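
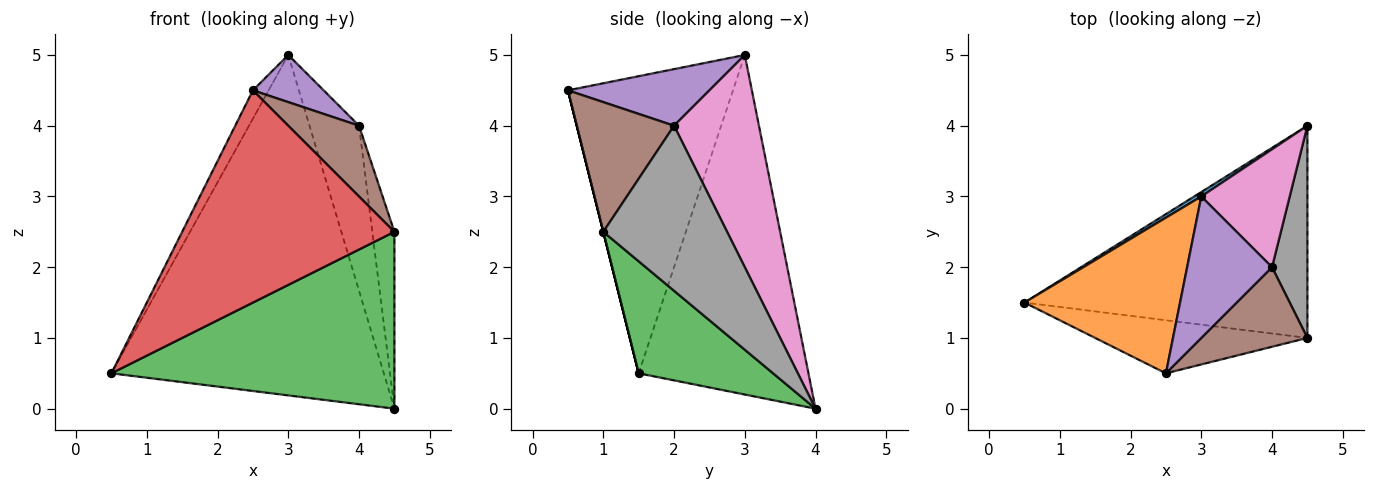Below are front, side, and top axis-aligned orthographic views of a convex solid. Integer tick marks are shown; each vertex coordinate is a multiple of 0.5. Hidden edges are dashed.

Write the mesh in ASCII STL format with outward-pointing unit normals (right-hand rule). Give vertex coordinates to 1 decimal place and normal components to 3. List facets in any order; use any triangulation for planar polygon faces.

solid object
 facet normal -0.529 0.849 0.011
  outer loop
   vertex 3.0 3.0 5.0
   vertex 4.5 4.0 0.0
   vertex 0.5 1.5 0.5
  endloop
 endfacet
 facet normal -0.883 0.084 0.462
  outer loop
   vertex 3.0 3.0 5.0
   vertex 0.5 1.5 0.5
   vertex 2.5 0.5 4.5
  endloop
 endfacet
 facet normal 0.291 -0.612 -0.735
  outer loop
   vertex 4.5 1.0 2.5
   vertex 0.5 1.5 0.5
   vertex 4.5 4.0 0.0
  endloop
 endfacet
 facet normal 0.000 -0.970 -0.243
  outer loop
   vertex 4.5 1.0 2.5
   vertex 2.5 0.5 4.5
   vertex 0.5 1.5 0.5
  endloop
 endfacet
 facet normal 0.535 -0.267 0.802
  outer loop
   vertex 4.0 2.0 4.0
   vertex 3.0 3.0 5.0
   vertex 2.5 0.5 4.5
  endloop
 endfacet
 facet normal 0.674 -0.491 0.552
  outer loop
   vertex 4.0 2.0 4.0
   vertex 2.5 0.5 4.5
   vertex 4.5 1.0 2.5
  endloop
 endfacet
 facet normal 0.813 0.474 0.339
  outer loop
   vertex 4.0 2.0 4.0
   vertex 4.5 4.0 0.0
   vertex 3.0 3.0 5.0
  endloop
 endfacet
 facet normal 0.963 0.172 0.206
  outer loop
   vertex 4.0 2.0 4.0
   vertex 4.5 1.0 2.5
   vertex 4.5 4.0 0.0
  endloop
 endfacet
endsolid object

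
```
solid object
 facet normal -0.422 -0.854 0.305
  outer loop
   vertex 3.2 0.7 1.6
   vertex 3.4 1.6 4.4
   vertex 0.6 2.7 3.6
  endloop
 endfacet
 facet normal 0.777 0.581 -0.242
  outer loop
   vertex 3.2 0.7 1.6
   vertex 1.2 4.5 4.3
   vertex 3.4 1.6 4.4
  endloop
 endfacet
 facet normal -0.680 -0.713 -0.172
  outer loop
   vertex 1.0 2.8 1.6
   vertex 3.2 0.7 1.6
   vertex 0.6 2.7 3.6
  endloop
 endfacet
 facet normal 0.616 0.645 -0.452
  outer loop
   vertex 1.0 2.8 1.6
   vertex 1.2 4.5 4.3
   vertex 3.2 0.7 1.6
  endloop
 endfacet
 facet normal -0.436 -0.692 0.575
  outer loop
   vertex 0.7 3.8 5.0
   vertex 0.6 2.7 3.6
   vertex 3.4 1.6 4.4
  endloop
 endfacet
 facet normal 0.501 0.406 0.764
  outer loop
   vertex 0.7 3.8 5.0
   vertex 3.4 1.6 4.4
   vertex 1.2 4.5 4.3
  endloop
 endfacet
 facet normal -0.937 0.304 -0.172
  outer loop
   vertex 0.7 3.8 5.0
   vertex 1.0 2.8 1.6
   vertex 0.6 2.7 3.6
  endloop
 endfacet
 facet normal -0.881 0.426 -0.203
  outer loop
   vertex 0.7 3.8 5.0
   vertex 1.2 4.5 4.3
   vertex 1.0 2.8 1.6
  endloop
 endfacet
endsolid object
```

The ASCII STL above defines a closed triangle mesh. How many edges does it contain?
12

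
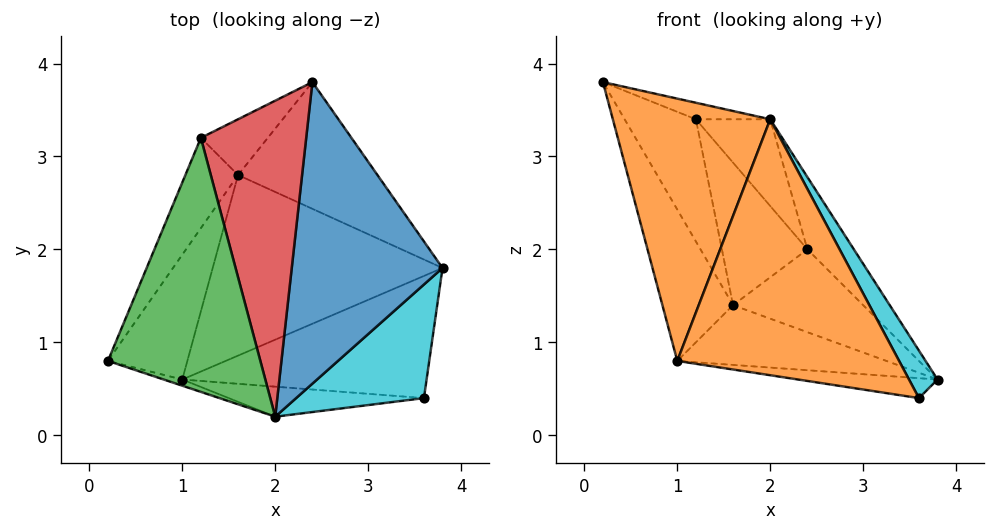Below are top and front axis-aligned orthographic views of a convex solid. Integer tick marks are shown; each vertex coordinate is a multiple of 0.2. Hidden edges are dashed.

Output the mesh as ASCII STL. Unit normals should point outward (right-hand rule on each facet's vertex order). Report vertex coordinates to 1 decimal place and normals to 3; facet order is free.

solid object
 facet normal 0.794 0.142 0.591
  outer loop
   vertex 2.0 0.2 3.4
   vertex 3.8 1.8 0.6
   vertex 2.4 3.8 2.0
  endloop
 endfacet
 facet normal -0.321 -0.947 -0.022
  outer loop
   vertex 1.0 0.6 0.8
   vertex 2.0 0.2 3.4
   vertex 0.2 0.8 3.8
  endloop
 endfacet
 facet normal 0.236 0.063 0.970
  outer loop
   vertex 1.2 3.2 3.4
   vertex 0.2 0.8 3.8
   vertex 2.0 0.2 3.4
  endloop
 endfacet
 facet normal 0.705 0.188 0.684
  outer loop
   vertex 1.2 3.2 3.4
   vertex 2.0 0.2 3.4
   vertex 2.4 3.8 2.0
  endloop
 endfacet
 facet normal -0.056 0.546 -0.836
  outer loop
   vertex 1.6 2.8 1.4
   vertex 2.4 3.8 2.0
   vertex 3.8 1.8 0.6
  endloop
 endfacet
 facet normal -0.198 0.308 -0.931
  outer loop
   vertex 1.6 2.8 1.4
   vertex 3.8 1.8 0.6
   vertex 1.0 0.6 0.8
  endloop
 endfacet
 facet normal -0.665 0.695 -0.272
  outer loop
   vertex 1.6 2.8 1.4
   vertex 1.2 3.2 3.4
   vertex 2.4 3.8 2.0
  endloop
 endfacet
 facet normal -0.910 0.320 -0.264
  outer loop
   vertex 1.6 2.8 1.4
   vertex 1.0 0.6 0.8
   vertex 0.2 0.8 3.8
  endloop
 endfacet
 facet normal -0.908 0.337 -0.249
  outer loop
   vertex 1.6 2.8 1.4
   vertex 0.2 0.8 3.8
   vertex 1.2 3.2 3.4
  endloop
 endfacet
 facet normal 0.872 -0.189 0.452
  outer loop
   vertex 3.6 0.4 0.4
   vertex 3.8 1.8 0.6
   vertex 2.0 0.2 3.4
  endloop
 endfacet
 facet normal -0.138 0.159 -0.978
  outer loop
   vertex 3.6 0.4 0.4
   vertex 1.0 0.6 0.8
   vertex 3.8 1.8 0.6
  endloop
 endfacet
 facet normal -0.094 -0.989 -0.116
  outer loop
   vertex 3.6 0.4 0.4
   vertex 2.0 0.2 3.4
   vertex 1.0 0.6 0.8
  endloop
 endfacet
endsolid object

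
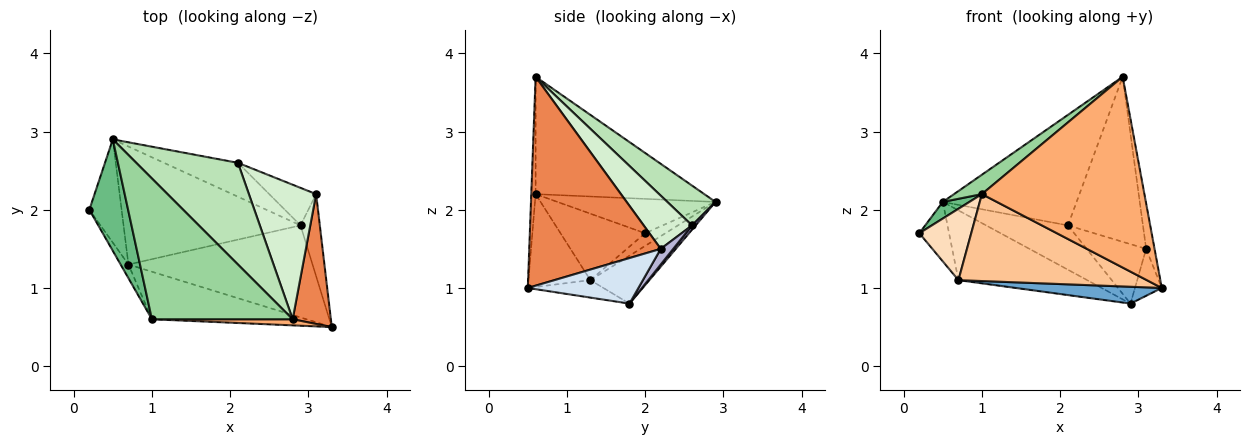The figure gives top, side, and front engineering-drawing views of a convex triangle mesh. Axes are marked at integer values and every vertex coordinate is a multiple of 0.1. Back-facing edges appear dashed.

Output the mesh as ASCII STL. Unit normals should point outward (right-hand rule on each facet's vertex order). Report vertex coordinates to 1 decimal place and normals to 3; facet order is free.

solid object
 facet normal -0.093 -0.179 -0.979
  outer loop
   vertex 0.7 1.3 1.1
   vertex 2.9 1.8 0.8
   vertex 3.3 0.5 1.0
  endloop
 endfacet
 facet normal -0.323 0.472 -0.820
  outer loop
   vertex 0.7 1.3 1.1
   vertex 0.2 2.0 1.7
   vertex 0.5 2.9 2.1
  endloop
 endfacet
 facet normal -0.227 0.496 -0.838
  outer loop
   vertex 0.7 1.3 1.1
   vertex 0.5 2.9 2.1
   vertex 2.9 1.8 0.8
  endloop
 endfacet
 facet normal 0.898 0.218 -0.381
  outer loop
   vertex 3.1 2.2 1.5
   vertex 3.3 0.5 1.0
   vertex 2.9 1.8 0.8
  endloop
 endfacet
 facet normal 0.982 0.063 0.179
  outer loop
   vertex 3.1 2.2 1.5
   vertex 2.8 0.6 3.7
   vertex 3.3 0.5 1.0
  endloop
 endfacet
 facet normal -0.027 -0.999 0.032
  outer loop
   vertex 1.0 0.6 2.2
   vertex 3.3 0.5 1.0
   vertex 2.8 0.6 3.7
  endloop
 endfacet
 facet normal -0.277 -0.843 -0.461
  outer loop
   vertex 1.0 0.6 2.2
   vertex 0.7 1.3 1.1
   vertex 3.3 0.5 1.0
  endloop
 endfacet
 facet normal -0.848 -0.520 -0.100
  outer loop
   vertex 1.0 0.6 2.2
   vertex 0.2 2.0 1.7
   vertex 0.7 1.3 1.1
  endloop
 endfacet
 facet normal -0.659 -0.111 0.744
  outer loop
   vertex 1.0 0.6 2.2
   vertex 0.5 2.9 2.1
   vertex 0.2 2.0 1.7
  endloop
 endfacet
 facet normal -0.637 -0.105 0.764
  outer loop
   vertex 1.0 0.6 2.2
   vertex 2.8 0.6 3.7
   vertex 0.5 2.9 2.1
  endloop
 endfacet
 facet normal 0.256 0.711 0.654
  outer loop
   vertex 2.1 2.6 1.8
   vertex 0.5 2.9 2.1
   vertex 2.8 0.6 3.7
  endloop
 endfacet
 facet normal 0.447 0.693 0.565
  outer loop
   vertex 2.1 2.6 1.8
   vertex 2.8 0.6 3.7
   vertex 3.1 2.2 1.5
  endloop
 endfacet
 facet normal 0.035 0.794 -0.607
  outer loop
   vertex 2.1 2.6 1.8
   vertex 2.9 1.8 0.8
   vertex 0.5 2.9 2.1
  endloop
 endfacet
 facet normal 0.175 0.832 -0.526
  outer loop
   vertex 2.1 2.6 1.8
   vertex 3.1 2.2 1.5
   vertex 2.9 1.8 0.8
  endloop
 endfacet
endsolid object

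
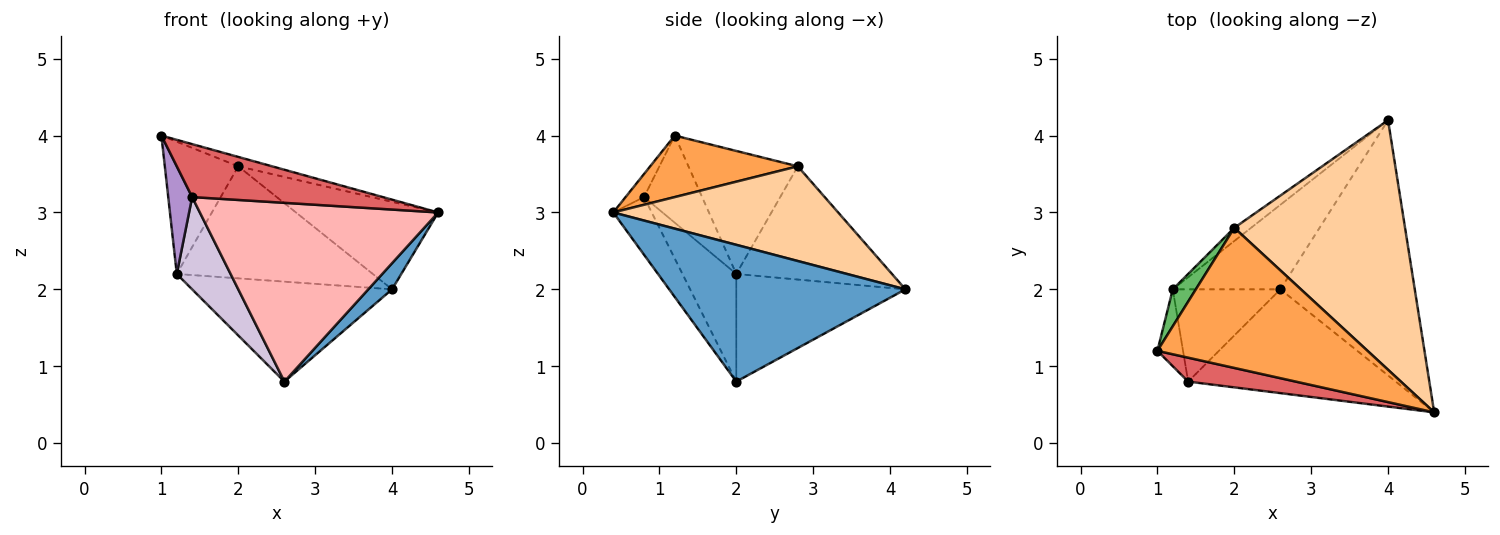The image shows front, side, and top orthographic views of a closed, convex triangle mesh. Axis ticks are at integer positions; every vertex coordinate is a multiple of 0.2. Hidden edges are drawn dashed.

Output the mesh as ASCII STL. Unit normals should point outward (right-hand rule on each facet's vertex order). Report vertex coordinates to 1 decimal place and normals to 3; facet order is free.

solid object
 facet normal 0.712 -0.072 -0.699
  outer loop
   vertex 2.6 2.0 0.8
   vertex 4.0 4.2 2.0
   vertex 4.6 0.4 3.0
  endloop
 endfacet
 facet normal -0.543 0.641 -0.543
  outer loop
   vertex 1.2 2.0 2.2
   vertex 4.0 4.2 2.0
   vertex 2.6 2.0 0.8
  endloop
 endfacet
 facet normal 0.280 0.064 0.958
  outer loop
   vertex 2.0 2.8 3.6
   vertex 1.0 1.2 4.0
   vertex 4.6 0.4 3.0
  endloop
 endfacet
 facet normal 0.464 0.293 0.836
  outer loop
   vertex 2.0 2.8 3.6
   vertex 4.6 0.4 3.0
   vertex 4.0 4.2 2.0
  endloop
 endfacet
 facet normal -0.820 0.551 0.154
  outer loop
   vertex 2.0 2.8 3.6
   vertex 1.2 2.0 2.2
   vertex 1.0 1.2 4.0
  endloop
 endfacet
 facet normal -0.619 0.780 -0.092
  outer loop
   vertex 2.0 2.8 3.6
   vertex 4.0 4.2 2.0
   vertex 1.2 2.0 2.2
  endloop
 endfacet
 facet normal -0.088 -0.908 0.410
  outer loop
   vertex 1.4 0.8 3.2
   vertex 4.6 0.4 3.0
   vertex 1.0 1.2 4.0
  endloop
 endfacet
 facet normal -0.138 -0.856 -0.497
  outer loop
   vertex 1.4 0.8 3.2
   vertex 2.6 2.0 0.8
   vertex 4.6 0.4 3.0
  endloop
 endfacet
 facet normal -0.892 -0.367 -0.262
  outer loop
   vertex 1.4 0.8 3.2
   vertex 1.0 1.2 4.0
   vertex 1.2 2.0 2.2
  endloop
 endfacet
 facet normal -0.577 -0.577 -0.577
  outer loop
   vertex 1.4 0.8 3.2
   vertex 1.2 2.0 2.2
   vertex 2.6 2.0 0.8
  endloop
 endfacet
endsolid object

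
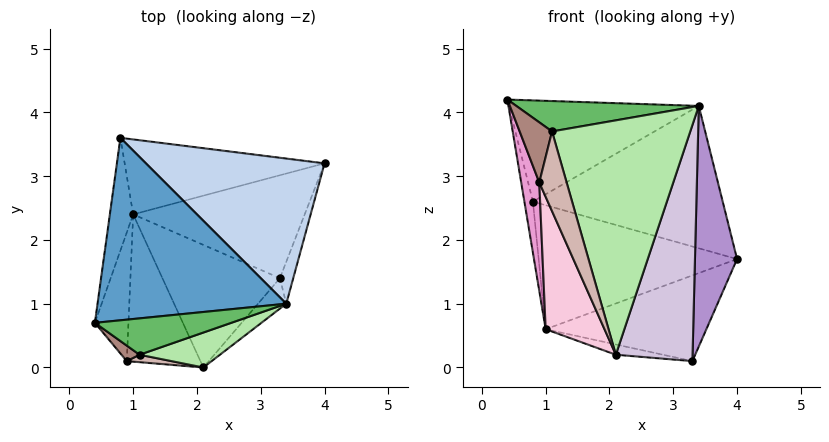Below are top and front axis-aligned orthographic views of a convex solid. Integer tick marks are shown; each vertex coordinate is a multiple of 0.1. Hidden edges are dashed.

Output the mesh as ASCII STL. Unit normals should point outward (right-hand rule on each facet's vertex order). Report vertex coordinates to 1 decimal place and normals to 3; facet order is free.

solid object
 facet normal -0.019 0.485 0.874
  outer loop
   vertex 3.4 1.0 4.1
   vertex 0.8 3.6 2.6
   vertex 0.4 0.7 4.2
  endloop
 endfacet
 facet normal 0.277 0.673 0.686
  outer loop
   vertex 3.4 1.0 4.1
   vertex 4.0 3.2 1.7
   vertex 0.8 3.6 2.6
  endloop
 endfacet
 facet normal -0.989 0.061 -0.136
  outer loop
   vertex 1.0 2.4 0.6
   vertex 0.4 0.7 4.2
   vertex 0.8 3.6 2.6
  endloop
 endfacet
 facet normal -0.038 0.855 -0.517
  outer loop
   vertex 1.0 2.4 0.6
   vertex 0.8 3.6 2.6
   vertex 4.0 3.2 1.7
  endloop
 endfacet
 facet normal 0.089 -0.639 0.764
  outer loop
   vertex 1.1 0.2 3.7
   vertex 3.4 1.0 4.1
   vertex 0.4 0.7 4.2
  endloop
 endfacet
 facet normal 0.303 -0.942 0.141
  outer loop
   vertex 1.1 0.2 3.7
   vertex 2.1 0.0 0.2
   vertex 3.4 1.0 4.1
  endloop
 endfacet
 facet normal 0.110 0.636 -0.764
  outer loop
   vertex 3.3 1.4 0.1
   vertex 1.0 2.4 0.6
   vertex 4.0 3.2 1.7
  endloop
 endfacet
 facet normal -0.178 0.082 -0.981
  outer loop
   vertex 3.3 1.4 0.1
   vertex 2.1 0.0 0.2
   vertex 1.0 2.4 0.6
  endloop
 endfacet
 facet normal 0.946 -0.319 -0.056
  outer loop
   vertex 3.3 1.4 0.1
   vertex 4.0 3.2 1.7
   vertex 3.4 1.0 4.1
  endloop
 endfacet
 facet normal 0.754 -0.652 -0.084
  outer loop
   vertex 3.3 1.4 0.1
   vertex 3.4 1.0 4.1
   vertex 2.1 0.0 0.2
  endloop
 endfacet
 facet normal -0.457 -0.861 0.222
  outer loop
   vertex 0.9 0.1 2.9
   vertex 1.1 0.2 3.7
   vertex 0.4 0.7 4.2
  endloop
 endfacet
 facet normal 0.125 -0.988 0.092
  outer loop
   vertex 0.9 0.1 2.9
   vertex 2.1 0.0 0.2
   vertex 1.1 0.2 3.7
  endloop
 endfacet
 facet normal -0.940 -0.219 -0.260
  outer loop
   vertex 0.9 0.1 2.9
   vertex 0.4 0.7 4.2
   vertex 1.0 2.4 0.6
  endloop
 endfacet
 facet normal -0.866 -0.335 -0.372
  outer loop
   vertex 0.9 0.1 2.9
   vertex 1.0 2.4 0.6
   vertex 2.1 0.0 0.2
  endloop
 endfacet
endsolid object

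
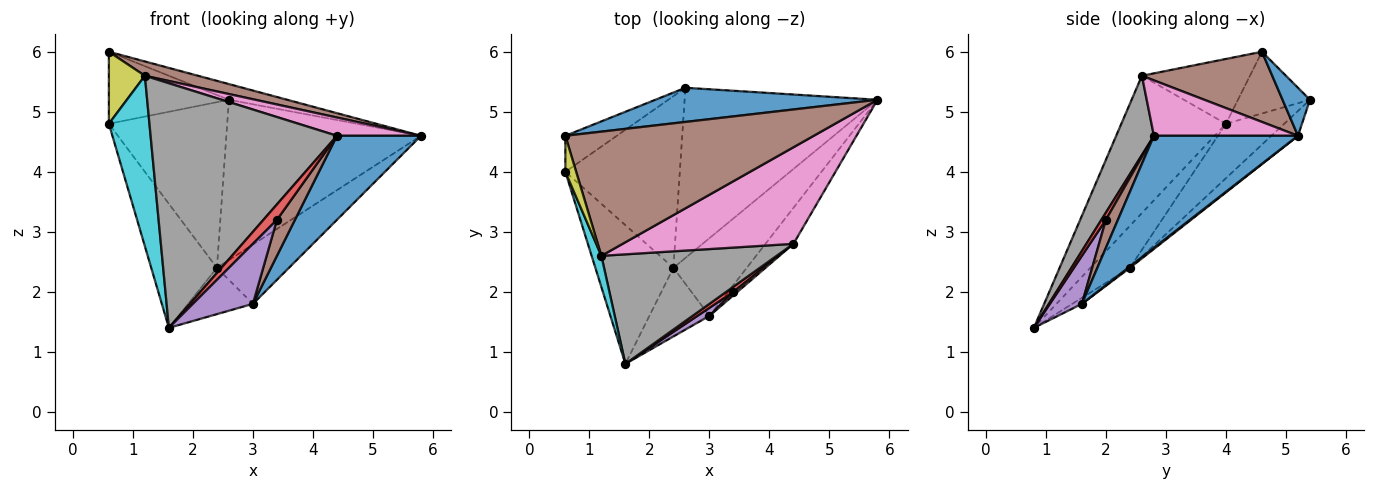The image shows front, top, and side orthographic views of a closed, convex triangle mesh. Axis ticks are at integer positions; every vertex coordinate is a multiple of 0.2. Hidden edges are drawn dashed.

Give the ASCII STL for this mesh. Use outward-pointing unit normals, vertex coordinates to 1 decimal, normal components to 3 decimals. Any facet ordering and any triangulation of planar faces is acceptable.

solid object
 facet normal 0.193 0.410 0.892
  outer loop
   vertex 2.6 5.4 5.2
   vertex 0.6 4.6 6.0
   vertex 5.8 5.2 4.6
  endloop
 endfacet
 facet normal -0.473 0.788 -0.394
  outer loop
   vertex 0.6 4.0 4.8
   vertex 0.6 4.6 6.0
   vertex 2.6 5.4 5.2
  endloop
 endfacet
 facet normal -0.093 0.683 -0.725
  outer loop
   vertex 2.4 2.4 2.4
   vertex 2.6 5.4 5.2
   vertex 5.8 5.2 4.6
  endloop
 endfacet
 facet normal -0.372 0.619 -0.692
  outer loop
   vertex 2.4 2.4 2.4
   vertex 1.6 0.8 1.4
   vertex 0.6 4.0 4.8
  endloop
 endfacet
 facet normal -0.324 0.657 -0.681
  outer loop
   vertex 2.4 2.4 2.4
   vertex 0.6 4.0 4.8
   vertex 2.6 5.4 5.2
  endloop
 endfacet
 facet normal 0.270 -0.110 0.956
  outer loop
   vertex 1.2 2.6 5.6
   vertex 5.8 5.2 4.6
   vertex 0.6 4.6 6.0
  endloop
 endfacet
 facet normal 0.304 -0.177 0.936
  outer loop
   vertex 1.2 2.6 5.6
   vertex 4.4 2.8 4.6
   vertex 5.8 5.2 4.6
  endloop
 endfacet
 facet normal 0.182 -0.897 0.402
  outer loop
   vertex 1.2 2.6 5.6
   vertex 1.6 0.8 1.4
   vertex 4.4 2.8 4.6
  endloop
 endfacet
 facet normal -0.937 -0.312 0.156
  outer loop
   vertex 1.2 2.6 5.6
   vertex 0.6 4.6 6.0
   vertex 0.6 4.0 4.8
  endloop
 endfacet
 facet normal -0.930 -0.361 0.066
  outer loop
   vertex 1.2 2.6 5.6
   vertex 0.6 4.0 4.8
   vertex 1.6 0.8 1.4
  endloop
 endfacet
 facet normal 0.844 -0.493 -0.211
  outer loop
   vertex 3.0 1.6 1.8
   vertex 5.8 5.2 4.6
   vertex 4.4 2.8 4.6
  endloop
 endfacet
 facet normal 0.014 0.607 -0.795
  outer loop
   vertex 3.0 1.6 1.8
   vertex 2.4 2.4 2.4
   vertex 5.8 5.2 4.6
  endloop
 endfacet
 facet normal -0.083 0.558 -0.826
  outer loop
   vertex 3.0 1.6 1.8
   vertex 1.6 0.8 1.4
   vertex 2.4 2.4 2.4
  endloop
 endfacet
 facet normal 0.302 -0.905 0.302
  outer loop
   vertex 3.4 2.0 3.2
   vertex 4.4 2.8 4.6
   vertex 1.6 0.8 1.4
  endloop
 endfacet
 facet normal 0.467 -0.876 0.117
  outer loop
   vertex 3.4 2.0 3.2
   vertex 1.6 0.8 1.4
   vertex 3.0 1.6 1.8
  endloop
 endfacet
 facet normal 0.553 -0.829 0.079
  outer loop
   vertex 3.4 2.0 3.2
   vertex 3.0 1.6 1.8
   vertex 4.4 2.8 4.6
  endloop
 endfacet
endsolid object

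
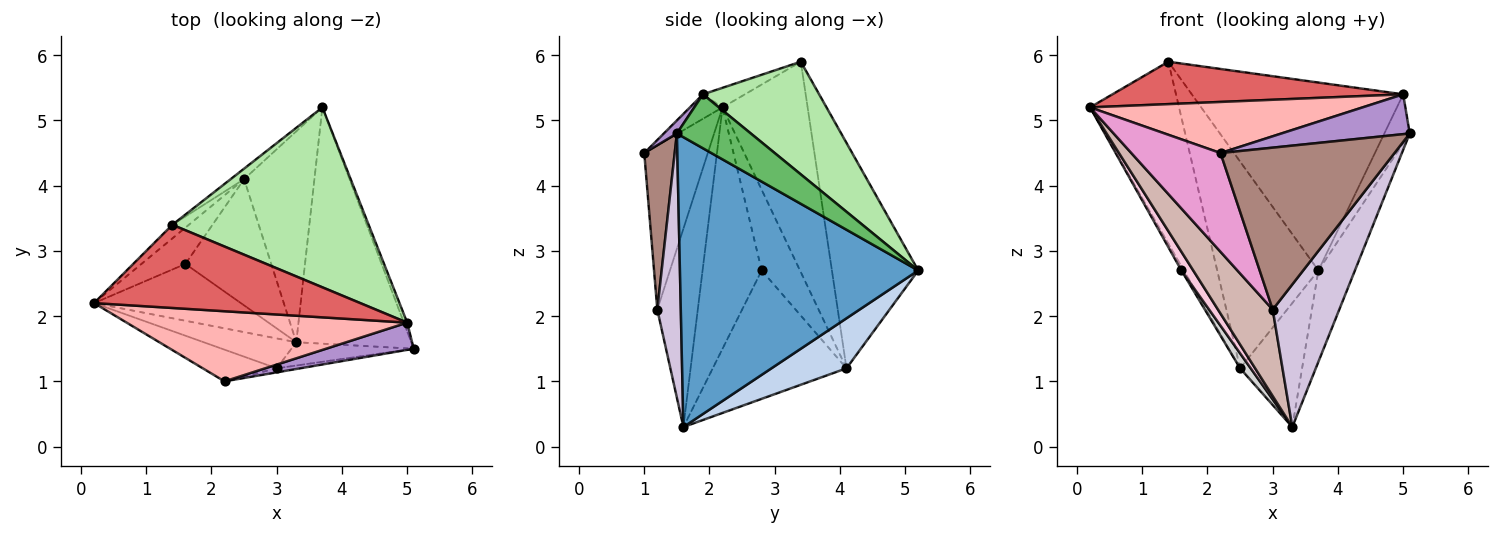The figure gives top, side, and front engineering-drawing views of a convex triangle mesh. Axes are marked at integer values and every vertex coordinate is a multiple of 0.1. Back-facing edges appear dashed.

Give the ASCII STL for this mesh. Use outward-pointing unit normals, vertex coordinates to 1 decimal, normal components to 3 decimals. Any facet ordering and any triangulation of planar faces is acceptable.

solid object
 facet normal 0.920 0.141 -0.365
  outer loop
   vertex 3.3 1.6 0.3
   vertex 3.7 5.2 2.7
   vertex 5.1 1.5 4.8
  endloop
 endfacet
 facet normal 0.523 0.432 -0.735
  outer loop
   vertex 2.5 4.1 1.2
   vertex 3.7 5.2 2.7
   vertex 3.3 1.6 0.3
  endloop
 endfacet
 facet normal -0.690 0.722 -0.054
  outer loop
   vertex 2.5 4.1 1.2
   vertex 0.2 2.2 5.2
   vertex 1.4 3.4 5.9
  endloop
 endfacet
 facet normal -0.649 0.760 -0.039
  outer loop
   vertex 2.5 4.1 1.2
   vertex 1.4 3.4 5.9
   vertex 3.7 5.2 2.7
  endloop
 endfacet
 facet normal 0.944 0.324 -0.059
  outer loop
   vertex 5.0 1.9 5.4
   vertex 5.1 1.5 4.8
   vertex 3.7 5.2 2.7
  endloop
 endfacet
 facet normal 0.369 0.671 0.643
  outer loop
   vertex 5.0 1.9 5.4
   vertex 3.7 5.2 2.7
   vertex 1.4 3.4 5.9
  endloop
 endfacet
 facet normal -0.065 -0.453 0.889
  outer loop
   vertex 5.0 1.9 5.4
   vertex 1.4 3.4 5.9
   vertex 0.2 2.2 5.2
  endloop
 endfacet
 facet normal -0.070 -0.587 0.806
  outer loop
   vertex 5.0 1.9 5.4
   vertex 0.2 2.2 5.2
   vertex 2.2 1.0 4.5
  endloop
 endfacet
 facet normal 0.084 -0.823 0.562
  outer loop
   vertex 5.0 1.9 5.4
   vertex 2.2 1.0 4.5
   vertex 5.1 1.5 4.8
  endloop
 endfacet
 facet normal 0.329 -0.932 -0.152
  outer loop
   vertex 3.0 1.2 2.1
   vertex 3.3 1.6 0.3
   vertex 5.1 1.5 4.8
  endloop
 endfacet
 facet normal 0.172 -0.985 -0.025
  outer loop
   vertex 3.0 1.2 2.1
   vertex 5.1 1.5 4.8
   vertex 2.2 1.0 4.5
  endloop
 endfacet
 facet normal -0.573 -0.775 -0.268
  outer loop
   vertex 3.0 1.2 2.1
   vertex 0.2 2.2 5.2
   vertex 3.3 1.6 0.3
  endloop
 endfacet
 facet normal -0.561 -0.788 -0.253
  outer loop
   vertex 3.0 1.2 2.1
   vertex 2.2 1.0 4.5
   vertex 0.2 2.2 5.2
  endloop
 endfacet
 facet normal -0.842 -0.169 -0.512
  outer loop
   vertex 1.6 2.8 2.7
   vertex 3.3 1.6 0.3
   vertex 0.2 2.2 5.2
  endloop
 endfacet
 facet normal -0.877 0.056 -0.478
  outer loop
   vertex 1.6 2.8 2.7
   vertex 0.2 2.2 5.2
   vertex 2.5 4.1 1.2
  endloop
 endfacet
 facet normal -0.829 -0.066 -0.555
  outer loop
   vertex 1.6 2.8 2.7
   vertex 2.5 4.1 1.2
   vertex 3.3 1.6 0.3
  endloop
 endfacet
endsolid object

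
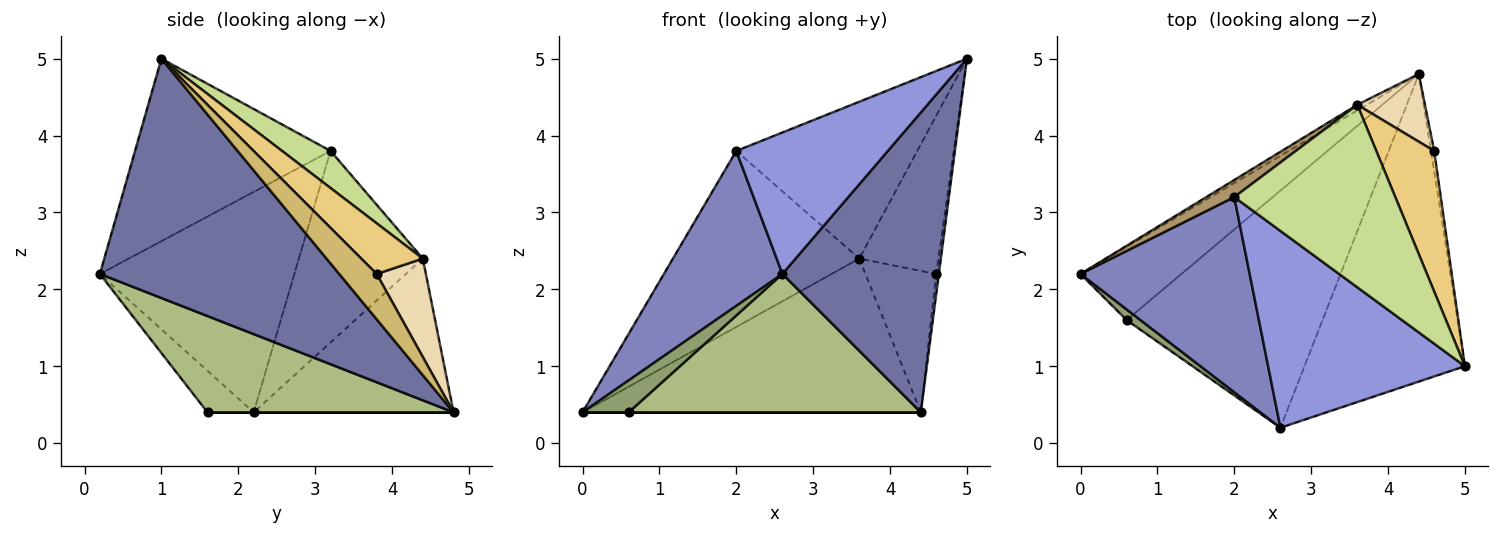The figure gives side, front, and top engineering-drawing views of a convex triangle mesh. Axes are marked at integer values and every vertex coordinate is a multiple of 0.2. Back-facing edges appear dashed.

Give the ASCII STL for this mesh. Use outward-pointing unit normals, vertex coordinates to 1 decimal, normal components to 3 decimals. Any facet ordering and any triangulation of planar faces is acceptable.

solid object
 facet normal 0.730 -0.477 -0.489
  outer loop
   vertex 2.6 0.2 2.2
   vertex 4.4 4.8 0.4
   vertex 5.0 1.0 5.0
  endloop
 endfacet
 facet normal -0.714 -0.435 0.548
  outer loop
   vertex 2.0 3.2 3.8
   vertex 0.0 2.2 0.4
   vertex 2.6 0.2 2.2
  endloop
 endfacet
 facet normal -0.601 -0.466 0.649
  outer loop
   vertex 2.0 3.2 3.8
   vertex 2.6 0.2 2.2
   vertex 5.0 1.0 5.0
  endloop
 endfacet
 facet normal 0.000 0.000 -1.000
  outer loop
   vertex 0.6 1.6 0.4
   vertex 0.0 2.2 0.4
   vertex 4.4 4.8 0.4
  endloop
 endfacet
 facet normal -0.688 -0.688 0.229
  outer loop
   vertex 0.6 1.6 0.4
   vertex 2.6 0.2 2.2
   vertex 0.0 2.2 0.4
  endloop
 endfacet
 facet normal 0.391 -0.464 -0.795
  outer loop
   vertex 0.6 1.6 0.4
   vertex 4.4 4.8 0.4
   vertex 2.6 0.2 2.2
  endloop
 endfacet
 facet normal 0.172 0.642 0.747
  outer loop
   vertex 3.6 4.4 2.4
   vertex 2.0 3.2 3.8
   vertex 5.0 1.0 5.0
  endloop
 endfacet
 facet normal -0.508 0.861 -0.031
  outer loop
   vertex 3.6 4.4 2.4
   vertex 4.4 4.8 0.4
   vertex 0.0 2.2 0.4
  endloop
 endfacet
 facet normal -0.552 0.830 0.081
  outer loop
   vertex 3.6 4.4 2.4
   vertex 0.0 2.2 0.4
   vertex 2.0 3.2 3.8
  endloop
 endfacet
 facet normal 0.995 0.071 -0.071
  outer loop
   vertex 4.6 3.8 2.2
   vertex 5.0 1.0 5.0
   vertex 4.4 4.8 0.4
  endloop
 endfacet
 facet normal 0.503 0.646 0.574
  outer loop
   vertex 4.6 3.8 2.2
   vertex 3.6 4.4 2.4
   vertex 5.0 1.0 5.0
  endloop
 endfacet
 facet normal 0.532 0.764 0.365
  outer loop
   vertex 4.6 3.8 2.2
   vertex 4.4 4.8 0.4
   vertex 3.6 4.4 2.4
  endloop
 endfacet
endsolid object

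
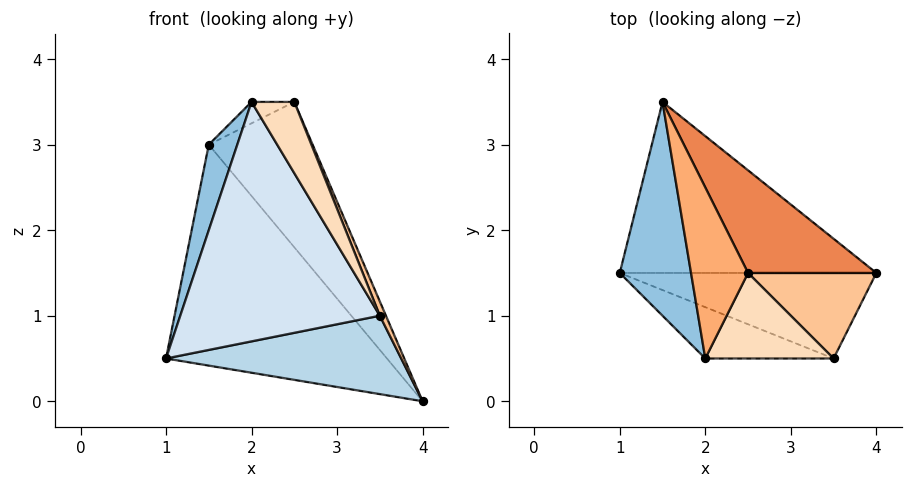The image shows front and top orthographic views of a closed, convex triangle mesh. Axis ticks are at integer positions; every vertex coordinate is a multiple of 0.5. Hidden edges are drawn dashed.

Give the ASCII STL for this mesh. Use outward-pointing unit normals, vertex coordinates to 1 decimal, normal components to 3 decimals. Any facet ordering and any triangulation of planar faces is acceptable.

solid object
 facet normal -0.102 0.787 -0.609
  outer loop
   vertex 1.5 3.5 3.0
   vertex 4.0 1.5 0.0
   vertex 1.0 1.5 0.5
  endloop
 endfacet
 facet normal -0.953 -0.112 0.280
  outer loop
   vertex 2.0 0.5 3.5
   vertex 1.5 3.5 3.0
   vertex 1.0 1.5 0.5
  endloop
 endfacet
 facet normal -0.122 -0.671 -0.732
  outer loop
   vertex 3.5 0.5 1.0
   vertex 1.0 1.5 0.5
   vertex 4.0 1.5 0.0
  endloop
 endfacet
 facet normal -0.330 -0.923 -0.198
  outer loop
   vertex 3.5 0.5 1.0
   vertex 2.0 0.5 3.5
   vertex 1.0 1.5 0.5
  endloop
 endfacet
 facet normal 0.803 0.487 0.344
  outer loop
   vertex 2.5 1.5 3.5
   vertex 4.0 1.5 0.0
   vertex 1.5 3.5 3.0
  endloop
 endfacet
 facet normal -0.241 0.120 0.963
  outer loop
   vertex 2.5 1.5 3.5
   vertex 1.5 3.5 3.0
   vertex 2.0 0.5 3.5
  endloop
 endfacet
 facet normal 0.917 -0.066 0.393
  outer loop
   vertex 2.5 1.5 3.5
   vertex 3.5 0.5 1.0
   vertex 4.0 1.5 0.0
  endloop
 endfacet
 facet normal 0.788 -0.394 0.473
  outer loop
   vertex 2.5 1.5 3.5
   vertex 2.0 0.5 3.5
   vertex 3.5 0.5 1.0
  endloop
 endfacet
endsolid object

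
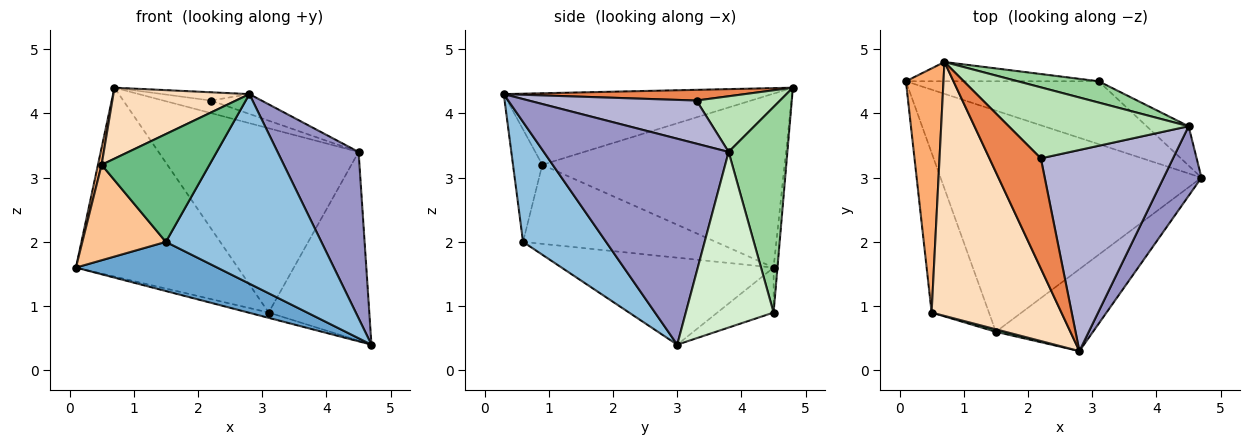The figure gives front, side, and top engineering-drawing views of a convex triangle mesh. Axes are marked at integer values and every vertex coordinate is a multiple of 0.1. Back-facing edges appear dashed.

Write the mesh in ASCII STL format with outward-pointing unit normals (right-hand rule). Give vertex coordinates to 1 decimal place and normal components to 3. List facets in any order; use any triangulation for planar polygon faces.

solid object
 facet normal -0.309 -0.206 -0.928
  outer loop
   vertex 1.5 0.6 2.0
   vertex 0.1 4.5 1.6
   vertex 4.7 3.0 0.4
  endloop
 endfacet
 facet normal 0.440 -0.824 -0.356
  outer loop
   vertex 1.5 0.6 2.0
   vertex 4.7 3.0 0.4
   vertex 2.8 0.3 4.3
  endloop
 endfacet
 facet normal -0.226 0.082 -0.971
  outer loop
   vertex 3.1 4.5 0.9
   vertex 4.7 3.0 0.4
   vertex 0.1 4.5 1.6
  endloop
 endfacet
 facet normal -0.024 0.995 -0.101
  outer loop
   vertex 3.1 4.5 0.9
   vertex 0.1 4.5 1.6
   vertex 0.7 4.8 4.4
  endloop
 endfacet
 facet normal 0.203 0.073 0.976
  outer loop
   vertex 2.2 3.3 4.2
   vertex 0.7 4.8 4.4
   vertex 2.8 0.3 4.3
  endloop
 endfacet
 facet normal -0.977 -0.015 0.211
  outer loop
   vertex 0.5 0.9 3.2
   vertex 0.7 4.8 4.4
   vertex 0.1 4.5 1.6
  endloop
 endfacet
 facet normal -0.764 -0.331 -0.554
  outer loop
   vertex 0.5 0.9 3.2
   vertex 0.1 4.5 1.6
   vertex 1.5 0.6 2.0
  endloop
 endfacet
 facet normal -0.469 -0.238 0.851
  outer loop
   vertex 0.5 0.9 3.2
   vertex 2.8 0.3 4.3
   vertex 0.7 4.8 4.4
  endloop
 endfacet
 facet normal -0.262 -0.965 0.022
  outer loop
   vertex 0.5 0.9 3.2
   vertex 1.5 0.6 2.0
   vertex 2.8 0.3 4.3
  endloop
 endfacet
 facet normal 0.280 0.954 0.110
  outer loop
   vertex 4.5 3.8 3.4
   vertex 3.1 4.5 0.9
   vertex 0.7 4.8 4.4
  endloop
 endfacet
 facet normal 0.292 0.166 0.942
  outer loop
   vertex 4.5 3.8 3.4
   vertex 0.7 4.8 4.4
   vertex 2.2 3.3 4.2
  endloop
 endfacet
 facet normal 0.649 0.744 -0.155
  outer loop
   vertex 4.5 3.8 3.4
   vertex 4.7 3.0 0.4
   vertex 3.1 4.5 0.9
  endloop
 endfacet
 facet normal 0.903 -0.396 0.166
  outer loop
   vertex 4.5 3.8 3.4
   vertex 2.8 0.3 4.3
   vertex 4.7 3.0 0.4
  endloop
 endfacet
 facet normal 0.309 0.093 0.946
  outer loop
   vertex 4.5 3.8 3.4
   vertex 2.2 3.3 4.2
   vertex 2.8 0.3 4.3
  endloop
 endfacet
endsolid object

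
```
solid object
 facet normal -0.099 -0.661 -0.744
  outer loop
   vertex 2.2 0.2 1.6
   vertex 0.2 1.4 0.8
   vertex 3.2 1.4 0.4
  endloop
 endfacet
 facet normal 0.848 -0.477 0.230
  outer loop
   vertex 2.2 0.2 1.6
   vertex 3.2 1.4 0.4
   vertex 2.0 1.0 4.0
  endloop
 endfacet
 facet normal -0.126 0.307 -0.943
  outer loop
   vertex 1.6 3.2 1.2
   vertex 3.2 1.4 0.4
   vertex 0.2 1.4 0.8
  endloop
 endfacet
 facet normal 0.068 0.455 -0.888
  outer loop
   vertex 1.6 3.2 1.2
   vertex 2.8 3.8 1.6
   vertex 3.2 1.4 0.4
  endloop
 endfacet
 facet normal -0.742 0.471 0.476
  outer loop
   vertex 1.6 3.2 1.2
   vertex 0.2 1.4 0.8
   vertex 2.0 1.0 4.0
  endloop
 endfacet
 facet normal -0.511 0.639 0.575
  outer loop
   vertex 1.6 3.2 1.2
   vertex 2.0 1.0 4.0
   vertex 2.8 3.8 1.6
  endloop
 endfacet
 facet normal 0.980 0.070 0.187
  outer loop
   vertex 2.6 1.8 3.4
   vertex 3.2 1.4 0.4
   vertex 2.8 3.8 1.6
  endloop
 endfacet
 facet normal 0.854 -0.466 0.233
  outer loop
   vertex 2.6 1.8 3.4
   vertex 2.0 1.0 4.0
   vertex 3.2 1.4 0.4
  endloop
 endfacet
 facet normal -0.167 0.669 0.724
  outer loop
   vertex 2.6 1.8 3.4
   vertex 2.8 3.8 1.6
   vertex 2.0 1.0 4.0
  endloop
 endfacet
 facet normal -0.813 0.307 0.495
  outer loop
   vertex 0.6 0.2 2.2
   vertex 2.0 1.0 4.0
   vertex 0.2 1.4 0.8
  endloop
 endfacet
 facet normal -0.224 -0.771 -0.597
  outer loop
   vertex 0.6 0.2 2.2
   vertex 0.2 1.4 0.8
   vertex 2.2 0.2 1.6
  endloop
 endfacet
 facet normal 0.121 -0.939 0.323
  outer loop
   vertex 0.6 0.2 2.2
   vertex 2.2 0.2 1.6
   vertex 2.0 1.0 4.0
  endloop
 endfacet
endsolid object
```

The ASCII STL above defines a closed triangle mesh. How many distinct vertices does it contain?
8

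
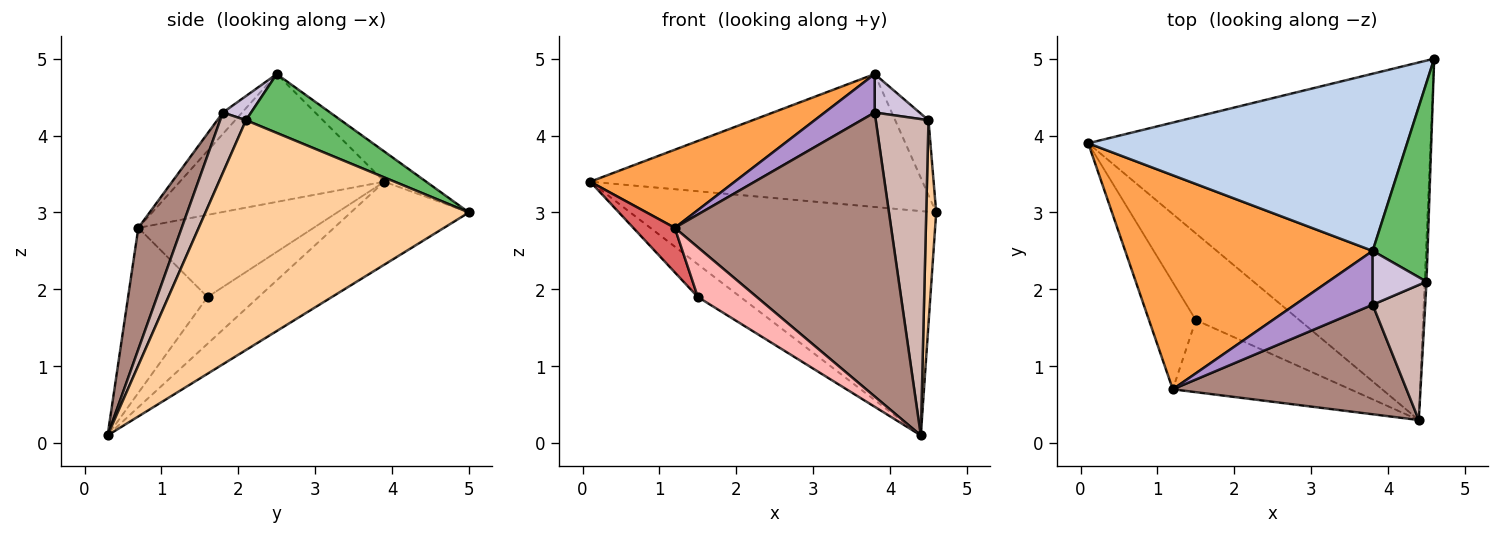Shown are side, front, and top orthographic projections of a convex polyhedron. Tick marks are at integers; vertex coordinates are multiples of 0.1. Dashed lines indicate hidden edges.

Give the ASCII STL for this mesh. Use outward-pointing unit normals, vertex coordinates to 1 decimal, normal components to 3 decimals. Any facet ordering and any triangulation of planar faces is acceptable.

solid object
 facet normal -0.201 0.521 -0.830
  outer loop
   vertex 4.4 0.3 0.1
   vertex 0.1 3.9 3.4
   vertex 4.6 5.0 3.0
  endloop
 endfacet
 facet normal -0.075 0.598 0.798
  outer loop
   vertex 3.8 2.5 4.8
   vertex 4.6 5.0 3.0
   vertex 0.1 3.9 3.4
  endloop
 endfacet
 facet normal -0.437 -0.309 0.845
  outer loop
   vertex 1.2 0.7 2.8
   vertex 3.8 2.5 4.8
   vertex 0.1 3.9 3.4
  endloop
 endfacet
 facet normal 0.999 -0.038 -0.008
  outer loop
   vertex 4.5 2.1 4.2
   vertex 4.4 0.3 0.1
   vertex 4.6 5.0 3.0
  endloop
 endfacet
 facet normal 0.708 0.249 0.661
  outer loop
   vertex 4.5 2.1 4.2
   vertex 4.6 5.0 3.0
   vertex 3.8 2.5 4.8
  endloop
 endfacet
 facet normal -0.389 0.325 -0.862
  outer loop
   vertex 1.5 1.6 1.9
   vertex 0.1 3.9 3.4
   vertex 4.4 0.3 0.1
  endloop
 endfacet
 facet normal -0.851 -0.202 -0.485
  outer loop
   vertex 1.5 1.6 1.9
   vertex 1.2 0.7 2.8
   vertex 0.1 3.9 3.4
  endloop
 endfacet
 facet normal -0.608 -0.451 -0.654
  outer loop
   vertex 1.5 1.6 1.9
   vertex 4.4 0.3 0.1
   vertex 1.2 0.7 2.8
  endloop
 endfacet
 facet normal -0.218 -0.567 0.794
  outer loop
   vertex 3.8 1.8 4.3
   vertex 3.8 2.5 4.8
   vertex 1.2 0.7 2.8
  endloop
 endfacet
 facet normal 0.343 -0.546 0.764
  outer loop
   vertex 3.8 1.8 4.3
   vertex 4.5 2.1 4.2
   vertex 3.8 2.5 4.8
  endloop
 endfacet
 facet normal 0.184 -0.917 0.354
  outer loop
   vertex 3.8 1.8 4.3
   vertex 1.2 0.7 2.8
   vertex 4.4 0.3 0.1
  endloop
 endfacet
 facet normal 0.411 -0.839 0.358
  outer loop
   vertex 3.8 1.8 4.3
   vertex 4.4 0.3 0.1
   vertex 4.5 2.1 4.2
  endloop
 endfacet
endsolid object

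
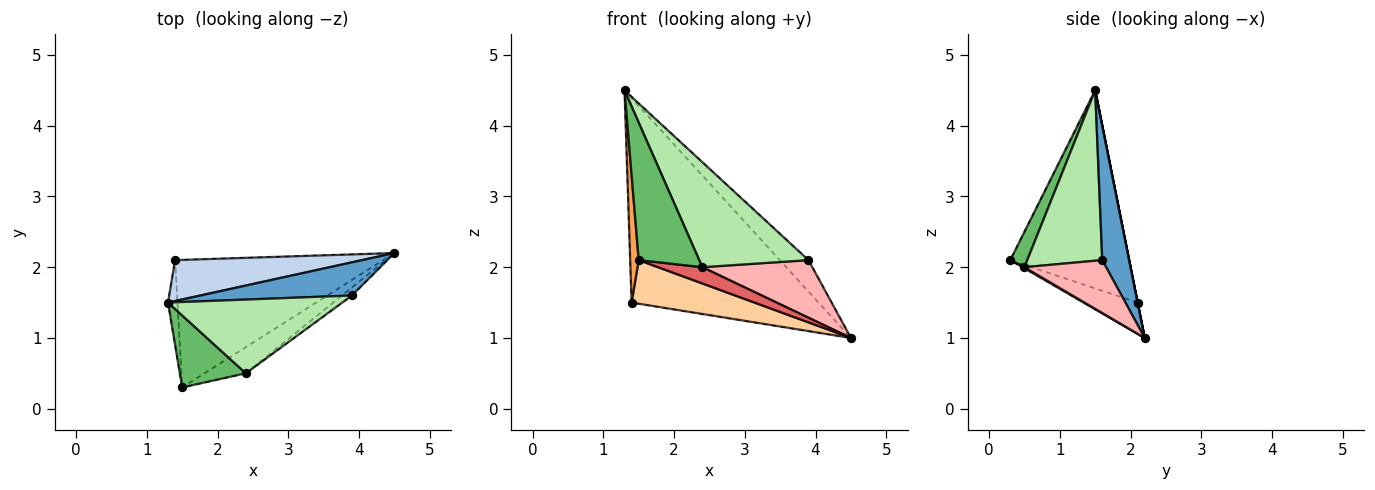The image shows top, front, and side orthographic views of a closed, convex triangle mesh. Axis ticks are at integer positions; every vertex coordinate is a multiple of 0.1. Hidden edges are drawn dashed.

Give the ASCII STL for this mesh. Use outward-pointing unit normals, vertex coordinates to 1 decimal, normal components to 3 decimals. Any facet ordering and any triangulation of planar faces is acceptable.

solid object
 facet normal 0.541 0.578 0.611
  outer loop
   vertex 3.9 1.6 2.1
   vertex 4.5 2.2 1.0
   vertex 1.3 1.5 4.5
  endloop
 endfacet
 facet normal 0.000 0.981 0.196
  outer loop
   vertex 1.4 2.1 1.5
   vertex 1.3 1.5 4.5
   vertex 4.5 2.2 1.0
  endloop
 endfacet
 facet normal -0.996 -0.071 -0.047
  outer loop
   vertex 1.4 2.1 1.5
   vertex 1.5 0.3 2.1
   vertex 1.3 1.5 4.5
  endloop
 endfacet
 facet normal -0.141 -0.320 -0.937
  outer loop
   vertex 1.4 2.1 1.5
   vertex 4.5 2.2 1.0
   vertex 1.5 0.3 2.1
  endloop
 endfacet
 facet normal 0.241 -0.860 0.450
  outer loop
   vertex 2.4 0.5 2.0
   vertex 1.3 1.5 4.5
   vertex 1.5 0.3 2.1
  endloop
 endfacet
 facet normal 0.490 -0.714 0.501
  outer loop
   vertex 2.4 0.5 2.0
   vertex 3.9 1.6 2.1
   vertex 1.3 1.5 4.5
  endloop
 endfacet
 facet normal 0.023 -0.528 -0.849
  outer loop
   vertex 2.4 0.5 2.0
   vertex 1.5 0.3 2.1
   vertex 4.5 2.2 1.0
  endloop
 endfacet
 facet normal 0.592 -0.798 -0.112
  outer loop
   vertex 2.4 0.5 2.0
   vertex 4.5 2.2 1.0
   vertex 3.9 1.6 2.1
  endloop
 endfacet
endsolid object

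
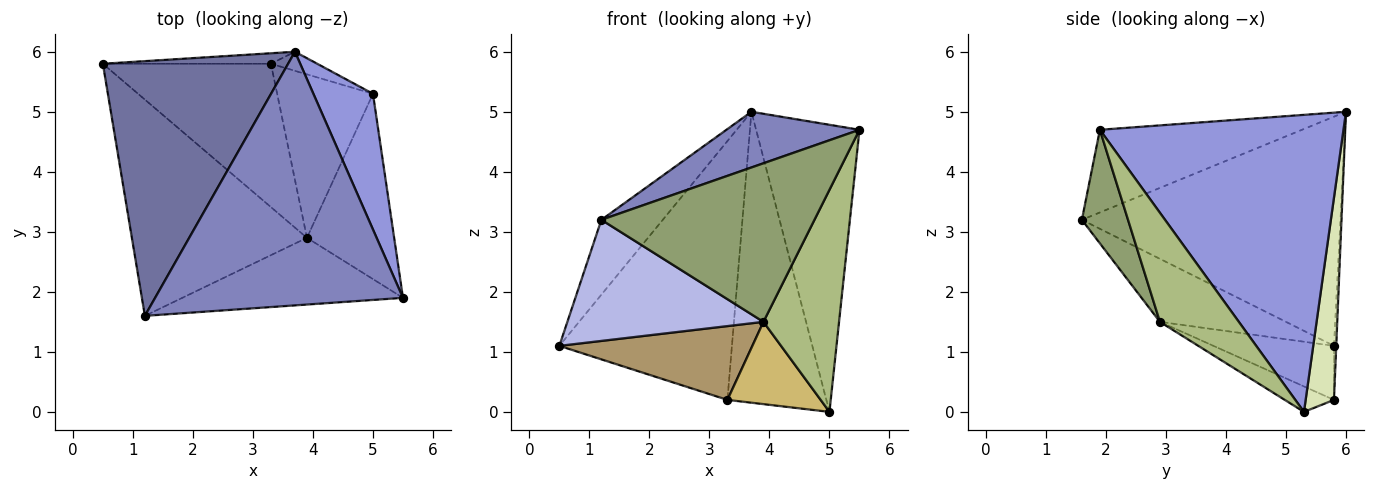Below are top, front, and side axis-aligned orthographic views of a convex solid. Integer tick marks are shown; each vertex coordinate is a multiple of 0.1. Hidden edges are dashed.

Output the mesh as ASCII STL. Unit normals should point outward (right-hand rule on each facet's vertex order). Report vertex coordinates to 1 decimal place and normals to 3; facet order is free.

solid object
 facet normal -0.765 0.182 0.618
  outer loop
   vertex 3.7 6.0 5.0
   vertex 0.5 5.8 1.1
   vertex 1.2 1.6 3.2
  endloop
 endfacet
 facet normal -0.310 -0.204 0.929
  outer loop
   vertex 3.7 6.0 5.0
   vertex 1.2 1.6 3.2
   vertex 5.5 1.9 4.7
  endloop
 endfacet
 facet normal 0.905 0.384 0.182
  outer loop
   vertex 3.7 6.0 5.0
   vertex 5.5 1.9 4.7
   vertex 5.0 5.3 0.0
  endloop
 endfacet
 facet normal -0.300 -0.466 -0.832
  outer loop
   vertex 3.9 2.9 1.5
   vertex 1.2 1.6 3.2
   vertex 0.5 5.8 1.1
  endloop
 endfacet
 facet normal 0.196 -0.904 -0.380
  outer loop
   vertex 3.9 2.9 1.5
   vertex 5.5 1.9 4.7
   vertex 1.2 1.6 3.2
  endloop
 endfacet
 facet normal 0.625 -0.599 -0.500
  outer loop
   vertex 3.9 2.9 1.5
   vertex 5.0 5.3 0.0
   vertex 5.5 1.9 4.7
  endloop
 endfacet
 facet normal -0.013 0.999 -0.041
  outer loop
   vertex 3.3 5.8 0.2
   vertex 0.5 5.8 1.1
   vertex 3.7 6.0 5.0
  endloop
 endfacet
 facet normal 0.275 0.959 -0.063
  outer loop
   vertex 3.3 5.8 0.2
   vertex 3.7 6.0 5.0
   vertex 5.0 5.3 0.0
  endloop
 endfacet
 facet normal -0.275 -0.440 -0.855
  outer loop
   vertex 3.3 5.8 0.2
   vertex 3.9 2.9 1.5
   vertex 0.5 5.8 1.1
  endloop
 endfacet
 facet normal -0.231 -0.437 -0.869
  outer loop
   vertex 3.3 5.8 0.2
   vertex 5.0 5.3 0.0
   vertex 3.9 2.9 1.5
  endloop
 endfacet
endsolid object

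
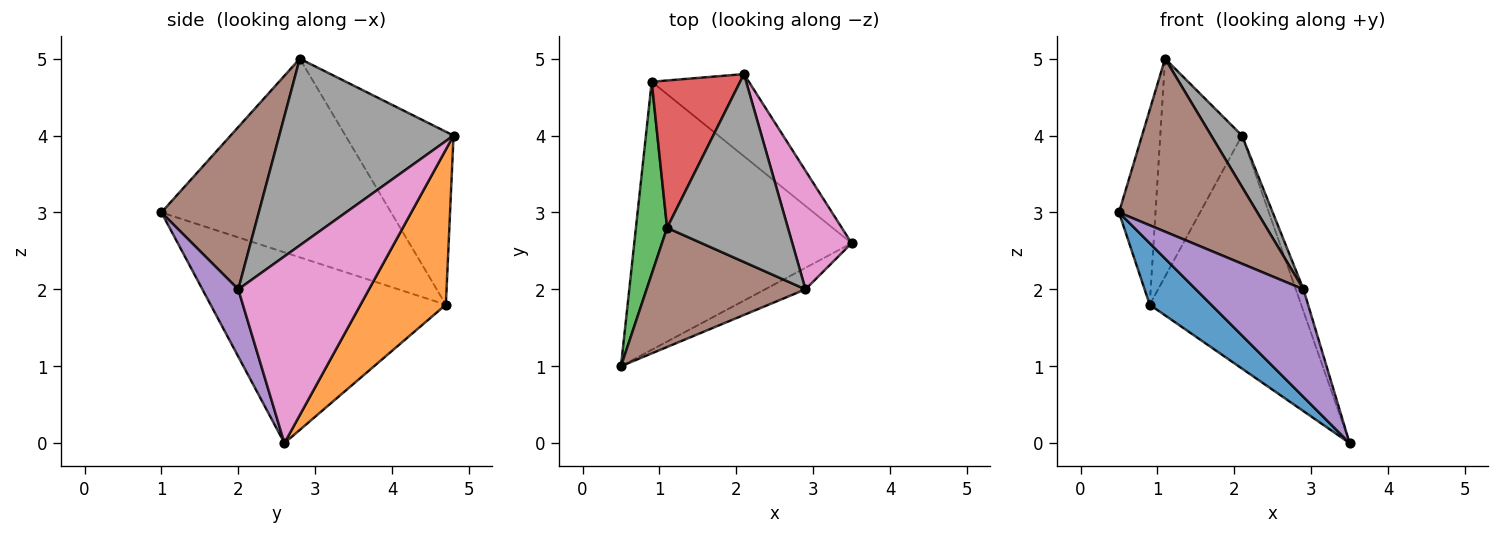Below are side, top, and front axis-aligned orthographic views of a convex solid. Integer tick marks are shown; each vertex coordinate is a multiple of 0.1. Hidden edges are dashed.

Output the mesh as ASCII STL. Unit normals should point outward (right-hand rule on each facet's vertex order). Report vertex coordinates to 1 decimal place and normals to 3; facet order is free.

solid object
 facet normal -0.650 -0.170 -0.741
  outer loop
   vertex 0.9 4.7 1.8
   vertex 3.5 2.6 0.0
   vertex 0.5 1.0 3.0
  endloop
 endfacet
 facet normal 0.469 0.833 -0.294
  outer loop
   vertex 0.9 4.7 1.8
   vertex 2.1 4.8 4.0
   vertex 3.5 2.6 0.0
  endloop
 endfacet
 facet normal -0.976 0.155 0.153
  outer loop
   vertex 0.9 4.7 1.8
   vertex 0.5 1.0 3.0
   vertex 1.1 2.8 5.0
  endloop
 endfacet
 facet normal -0.739 0.558 0.378
  outer loop
   vertex 0.9 4.7 1.8
   vertex 1.1 2.8 5.0
   vertex 2.1 4.8 4.0
  endloop
 endfacet
 facet normal 0.311 -0.932 -0.186
  outer loop
   vertex 2.9 2.0 2.0
   vertex 0.5 1.0 3.0
   vertex 3.5 2.6 0.0
  endloop
 endfacet
 facet normal 0.501 -0.713 0.491
  outer loop
   vertex 2.9 2.0 2.0
   vertex 1.1 2.8 5.0
   vertex 0.5 1.0 3.0
  endloop
 endfacet
 facet normal 0.952 0.056 0.302
  outer loop
   vertex 2.9 2.0 2.0
   vertex 3.5 2.6 0.0
   vertex 2.1 4.8 4.0
  endloop
 endfacet
 facet normal 0.831 -0.147 0.537
  outer loop
   vertex 2.9 2.0 2.0
   vertex 2.1 4.8 4.0
   vertex 1.1 2.8 5.0
  endloop
 endfacet
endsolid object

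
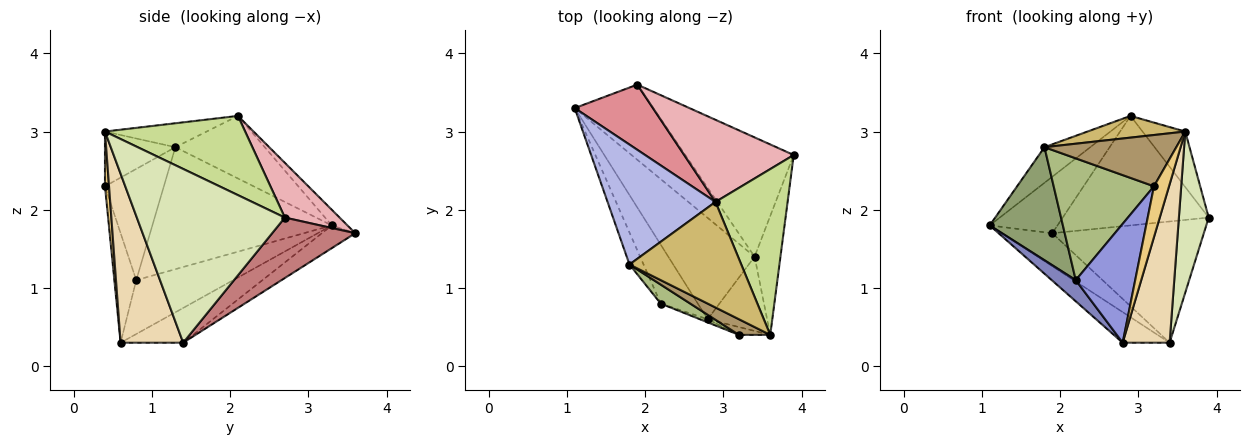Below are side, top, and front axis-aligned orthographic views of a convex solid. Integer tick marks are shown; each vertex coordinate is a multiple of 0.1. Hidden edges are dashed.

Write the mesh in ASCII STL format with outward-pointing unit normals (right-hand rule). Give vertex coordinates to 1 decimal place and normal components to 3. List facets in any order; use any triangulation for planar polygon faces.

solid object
 facet normal -0.360 0.270 -0.893
  outer loop
   vertex 3.4 1.4 0.3
   vertex 2.8 0.6 0.3
   vertex 1.1 3.3 1.8
  endloop
 endfacet
 facet normal -0.807 -0.200 -0.555
  outer loop
   vertex 2.2 0.8 1.1
   vertex 1.1 3.3 1.8
   vertex 2.8 0.6 0.3
  endloop
 endfacet
 facet normal -0.346 -0.938 -0.025
  outer loop
   vertex 2.2 0.8 1.1
   vertex 2.8 0.6 0.3
   vertex 3.2 0.4 2.3
  endloop
 endfacet
 facet normal -0.486 0.249 0.838
  outer loop
   vertex 1.8 1.3 2.8
   vertex 2.9 2.1 3.2
   vertex 1.1 3.3 1.8
  endloop
 endfacet
 facet normal -0.921 -0.375 -0.106
  outer loop
   vertex 1.8 1.3 2.8
   vertex 1.1 3.3 1.8
   vertex 2.2 0.8 1.1
  endloop
 endfacet
 facet normal -0.502 -0.855 0.133
  outer loop
   vertex 1.8 1.3 2.8
   vertex 2.2 0.8 1.1
   vertex 3.2 0.4 2.3
  endloop
 endfacet
 facet normal 0.722 0.220 0.657
  outer loop
   vertex 3.6 0.4 3.0
   vertex 3.9 2.7 1.9
   vertex 2.9 2.1 3.2
  endloop
 endfacet
 facet normal 0.970 -0.196 -0.144
  outer loop
   vertex 3.6 0.4 3.0
   vertex 3.4 1.4 0.3
   vertex 3.9 2.7 1.9
  endloop
 endfacet
 facet normal -0.455 -0.852 0.260
  outer loop
   vertex 3.6 0.4 3.0
   vertex 1.8 1.3 2.8
   vertex 3.2 0.4 2.3
  endloop
 endfacet
 facet normal -0.205 -0.197 0.959
  outer loop
   vertex 3.6 0.4 3.0
   vertex 2.9 2.1 3.2
   vertex 1.8 1.3 2.8
  endloop
 endfacet
 facet normal 0.257 -0.955 -0.147
  outer loop
   vertex 3.6 0.4 3.0
   vertex 3.2 0.4 2.3
   vertex 2.8 0.6 0.3
  endloop
 endfacet
 facet normal 0.770 -0.578 -0.271
  outer loop
   vertex 3.6 0.4 3.0
   vertex 2.8 0.6 0.3
   vertex 3.4 1.4 0.3
  endloop
 endfacet
 facet normal -0.256 0.388 -0.885
  outer loop
   vertex 1.9 3.6 1.7
   vertex 3.4 1.4 0.3
   vertex 1.1 3.3 1.8
  endloop
 endfacet
 facet normal 0.364 0.664 -0.653
  outer loop
   vertex 1.9 3.6 1.7
   vertex 3.9 2.7 1.9
   vertex 3.4 1.4 0.3
  endloop
 endfacet
 facet normal -0.149 0.648 0.747
  outer loop
   vertex 1.9 3.6 1.7
   vertex 1.1 3.3 1.8
   vertex 2.9 2.1 3.2
  endloop
 endfacet
 facet normal 0.287 0.766 0.575
  outer loop
   vertex 1.9 3.6 1.7
   vertex 2.9 2.1 3.2
   vertex 3.9 2.7 1.9
  endloop
 endfacet
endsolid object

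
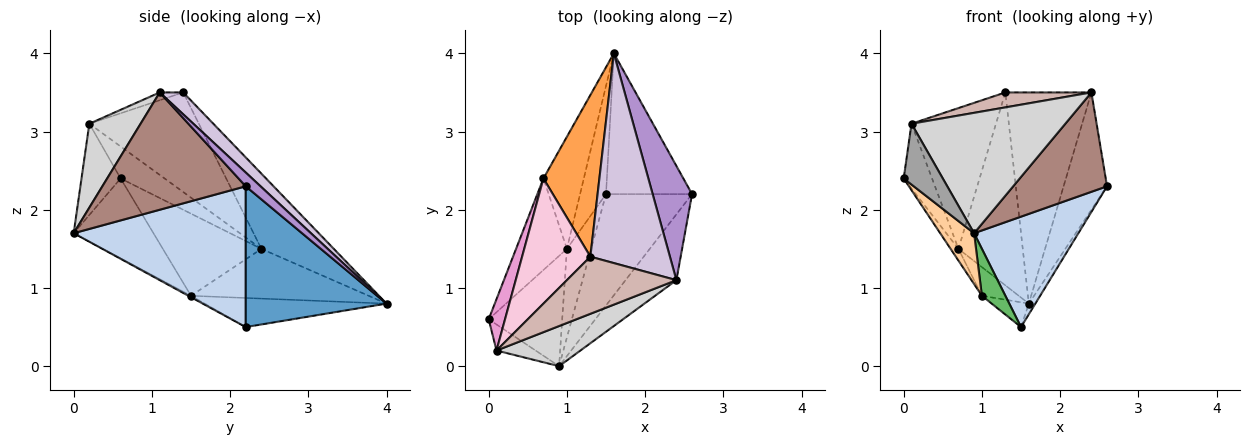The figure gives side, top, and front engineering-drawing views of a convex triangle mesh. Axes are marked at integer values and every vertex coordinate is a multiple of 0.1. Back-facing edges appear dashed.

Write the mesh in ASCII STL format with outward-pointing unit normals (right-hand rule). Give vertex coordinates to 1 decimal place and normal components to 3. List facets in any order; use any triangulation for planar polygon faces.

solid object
 facet normal 0.853 0.039 -0.521
  outer loop
   vertex 1.5 2.2 0.5
   vertex 1.6 4.0 0.8
   vertex 2.6 2.2 2.3
  endloop
 endfacet
 facet normal 0.758 -0.459 -0.463
  outer loop
   vertex 0.9 0.0 1.7
   vertex 1.5 2.2 0.5
   vertex 2.6 2.2 2.3
  endloop
 endfacet
 facet normal -0.653 0.580 0.486
  outer loop
   vertex 0.7 2.4 1.5
   vertex 1.3 1.4 3.5
   vertex 1.6 4.0 0.8
  endloop
 endfacet
 facet normal -0.702 -0.298 -0.647
  outer loop
   vertex 1.0 1.5 0.9
   vertex 0.9 0.0 1.7
   vertex 0.0 0.6 2.4
  endloop
 endfacet
 facet normal -0.052 -0.467 -0.883
  outer loop
   vertex 1.0 1.5 0.9
   vertex 1.5 2.2 0.5
   vertex 0.9 0.0 1.7
  endloop
 endfacet
 facet normal -0.848 0.067 -0.525
  outer loop
   vertex 1.0 1.5 0.9
   vertex 0.0 0.6 2.4
   vertex 0.7 2.4 1.5
  endloop
 endfacet
 facet normal -0.738 0.151 -0.658
  outer loop
   vertex 1.0 1.5 0.9
   vertex 1.6 4.0 0.8
   vertex 1.5 2.2 0.5
  endloop
 endfacet
 facet normal -0.767 0.159 -0.622
  outer loop
   vertex 1.0 1.5 0.9
   vertex 0.7 2.4 1.5
   vertex 1.6 4.0 0.8
  endloop
 endfacet
 facet normal 0.237 0.696 0.678
  outer loop
   vertex 2.4 1.1 3.5
   vertex 2.6 2.2 2.3
   vertex 1.6 4.0 0.8
  endloop
 endfacet
 facet normal 0.190 0.697 0.692
  outer loop
   vertex 2.4 1.1 3.5
   vertex 1.6 4.0 0.8
   vertex 1.3 1.4 3.5
  endloop
 endfacet
 facet normal 0.787 -0.515 -0.341
  outer loop
   vertex 2.4 1.1 3.5
   vertex 0.9 0.0 1.7
   vertex 2.6 2.2 2.3
  endloop
 endfacet
 facet normal -0.069 -0.253 0.965
  outer loop
   vertex 0.1 0.2 3.1
   vertex 2.4 1.1 3.5
   vertex 1.3 1.4 3.5
  endloop
 endfacet
 facet normal -0.772 0.498 0.395
  outer loop
   vertex 0.1 0.2 3.1
   vertex 0.7 2.4 1.5
   vertex 0.0 0.6 2.4
  endloop
 endfacet
 facet normal -0.696 0.537 0.477
  outer loop
   vertex 0.1 0.2 3.1
   vertex 1.3 1.4 3.5
   vertex 0.7 2.4 1.5
  endloop
 endfacet
 facet normal -0.677 -0.677 -0.290
  outer loop
   vertex 0.1 0.2 3.1
   vertex 0.0 0.6 2.4
   vertex 0.9 0.0 1.7
  endloop
 endfacet
 facet normal 0.302 -0.905 0.302
  outer loop
   vertex 0.1 0.2 3.1
   vertex 0.9 0.0 1.7
   vertex 2.4 1.1 3.5
  endloop
 endfacet
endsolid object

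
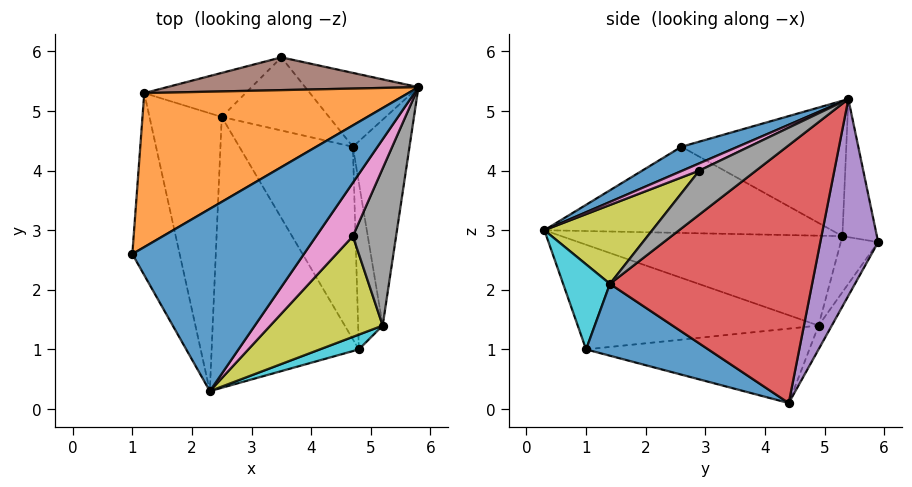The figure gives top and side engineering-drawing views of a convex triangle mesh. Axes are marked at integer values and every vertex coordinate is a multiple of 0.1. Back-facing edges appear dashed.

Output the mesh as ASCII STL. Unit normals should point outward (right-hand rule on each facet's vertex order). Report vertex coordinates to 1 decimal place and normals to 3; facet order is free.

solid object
 facet normal 0.124 -0.464 0.877
  outer loop
   vertex 2.3 0.3 3.0
   vertex 5.8 5.4 5.2
   vertex 1.0 2.6 4.4
  endloop
 endfacet
 facet normal -0.404 0.467 0.787
  outer loop
   vertex 1.2 5.3 2.9
   vertex 1.0 2.6 4.4
   vertex 5.8 5.4 5.2
  endloop
 endfacet
 facet normal -0.859 -0.198 -0.472
  outer loop
   vertex 1.2 5.3 2.9
   vertex 2.3 0.3 3.0
   vertex 1.0 2.6 4.4
  endloop
 endfacet
 facet normal 0.977 0.020 -0.214
  outer loop
   vertex 5.2 1.4 2.1
   vertex 4.7 4.4 0.1
   vertex 5.8 5.4 5.2
  endloop
 endfacet
 facet normal 0.461 0.847 -0.265
  outer loop
   vertex 3.5 5.9 2.8
   vertex 5.8 5.4 5.2
   vertex 4.7 4.4 0.1
  endloop
 endfacet
 facet normal -0.216 0.894 0.393
  outer loop
   vertex 3.5 5.9 2.8
   vertex 1.2 5.3 2.9
   vertex 5.8 5.4 5.2
  endloop
 endfacet
 facet normal 0.169 -0.486 0.857
  outer loop
   vertex 4.7 2.9 4.0
   vertex 5.8 5.4 5.2
   vertex 2.3 0.3 3.0
  endloop
 endfacet
 facet normal 0.598 -0.545 0.588
  outer loop
   vertex 4.7 2.9 4.0
   vertex 5.2 1.4 2.1
   vertex 5.8 5.4 5.2
  endloop
 endfacet
 facet normal 0.439 -0.646 0.625
  outer loop
   vertex 4.7 2.9 4.0
   vertex 2.3 0.3 3.0
   vertex 5.2 1.4 2.1
  endloop
 endfacet
 facet normal 0.398 -0.899 0.182
  outer loop
   vertex 4.8 1.0 1.0
   vertex 5.2 1.4 2.1
   vertex 2.3 0.3 3.0
  endloop
 endfacet
 facet normal 0.945 -0.058 -0.323
  outer loop
   vertex 4.8 1.0 1.0
   vertex 4.7 4.4 0.1
   vertex 5.2 1.4 2.1
  endloop
 endfacet
 facet normal -0.116 0.846 -0.521
  outer loop
   vertex 2.5 4.9 1.4
   vertex 3.5 5.9 2.8
   vertex 4.7 4.4 0.1
  endloop
 endfacet
 facet normal -0.244 0.863 -0.442
  outer loop
   vertex 2.5 4.9 1.4
   vertex 1.2 5.3 2.9
   vertex 3.5 5.9 2.8
  endloop
 endfacet
 facet normal -0.767 -0.181 -0.616
  outer loop
   vertex 2.5 4.9 1.4
   vertex 2.3 0.3 3.0
   vertex 1.2 5.3 2.9
  endloop
 endfacet
 facet normal -0.561 -0.250 -0.789
  outer loop
   vertex 2.5 4.9 1.4
   vertex 4.8 1.0 1.0
   vertex 2.3 0.3 3.0
  endloop
 endfacet
 facet normal -0.533 -0.231 -0.814
  outer loop
   vertex 2.5 4.9 1.4
   vertex 4.7 4.4 0.1
   vertex 4.8 1.0 1.0
  endloop
 endfacet
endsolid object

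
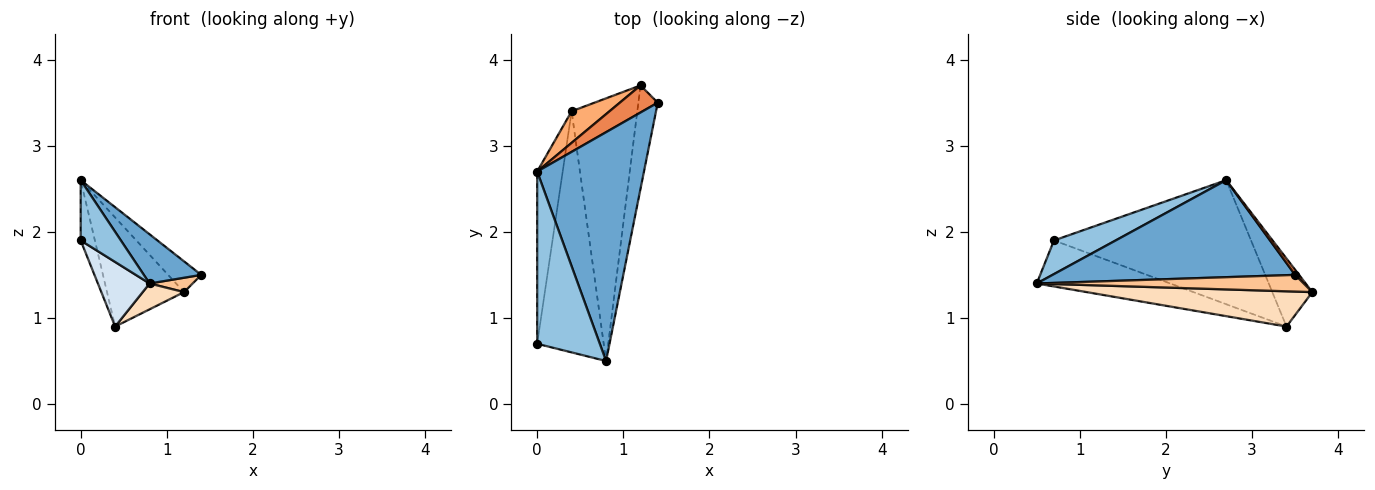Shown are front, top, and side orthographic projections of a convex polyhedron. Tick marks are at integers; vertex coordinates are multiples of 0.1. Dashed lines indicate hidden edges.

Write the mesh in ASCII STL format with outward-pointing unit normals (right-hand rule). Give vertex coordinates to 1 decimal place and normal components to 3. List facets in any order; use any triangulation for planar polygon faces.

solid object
 facet normal 0.664 -0.157 0.731
  outer loop
   vertex 0.8 0.5 1.4
   vertex 1.4 3.5 1.5
   vertex 0.0 2.7 2.6
  endloop
 endfacet
 facet normal 0.452 -0.295 0.842
  outer loop
   vertex 0.0 0.7 1.9
   vertex 0.8 0.5 1.4
   vertex 0.0 2.7 2.6
  endloop
 endfacet
 facet normal -0.977 0.070 -0.201
  outer loop
   vertex 0.0 0.7 1.9
   vertex 0.0 2.7 2.6
   vertex 0.4 3.4 0.9
  endloop
 endfacet
 facet normal -0.556 -0.215 -0.803
  outer loop
   vertex 0.0 0.7 1.9
   vertex 0.4 3.4 0.9
   vertex 0.8 0.5 1.4
  endloop
 endfacet
 facet normal 0.090 0.748 0.658
  outer loop
   vertex 1.2 3.7 1.3
   vertex 0.0 2.7 2.6
   vertex 1.4 3.5 1.5
  endloop
 endfacet
 facet normal -0.447 0.859 0.249
  outer loop
   vertex 1.2 3.7 1.3
   vertex 0.4 3.4 0.9
   vertex 0.0 2.7 2.6
  endloop
 endfacet
 facet normal 0.649 -0.105 -0.754
  outer loop
   vertex 1.2 3.7 1.3
   vertex 1.4 3.5 1.5
   vertex 0.8 0.5 1.4
  endloop
 endfacet
 facet normal 0.471 -0.086 -0.878
  outer loop
   vertex 1.2 3.7 1.3
   vertex 0.8 0.5 1.4
   vertex 0.4 3.4 0.9
  endloop
 endfacet
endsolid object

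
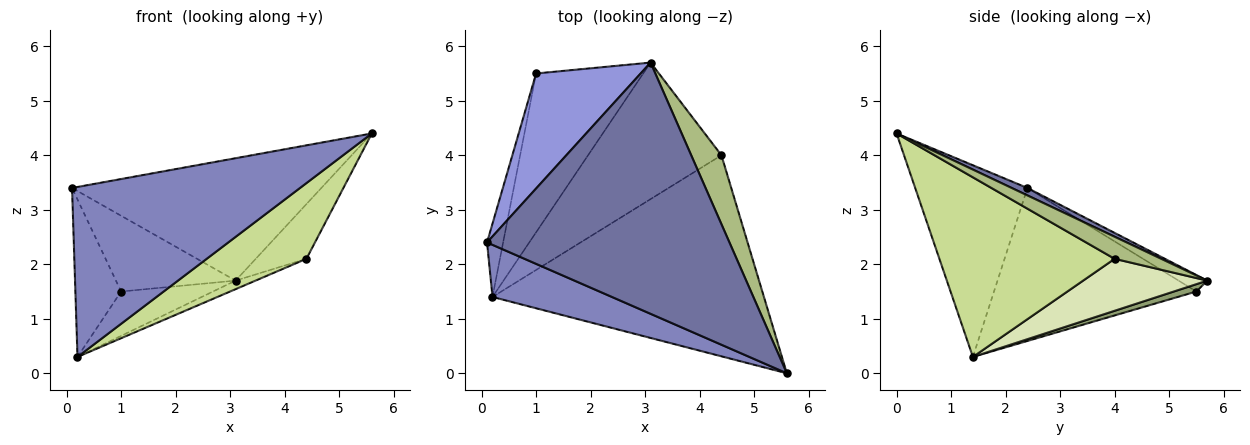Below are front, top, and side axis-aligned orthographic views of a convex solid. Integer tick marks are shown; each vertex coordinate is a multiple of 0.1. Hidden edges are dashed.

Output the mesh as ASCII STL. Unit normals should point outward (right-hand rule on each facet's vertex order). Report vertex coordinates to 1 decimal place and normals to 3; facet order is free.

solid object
 facet normal 0.028 0.438 0.899
  outer loop
   vertex 3.1 5.7 1.7
   vertex 0.1 2.4 3.4
   vertex 5.6 0.0 4.4
  endloop
 endfacet
 facet normal -0.426 -0.865 0.265
  outer loop
   vertex 0.2 1.4 0.3
   vertex 5.6 0.0 4.4
   vertex 0.1 2.4 3.4
  endloop
 endfacet
 facet normal -0.131 0.545 0.828
  outer loop
   vertex 1.0 5.5 1.5
   vertex 0.1 2.4 3.4
   vertex 3.1 5.7 1.7
  endloop
 endfacet
 facet normal -0.970 0.219 -0.102
  outer loop
   vertex 1.0 5.5 1.5
   vertex 0.2 1.4 0.3
   vertex 0.1 2.4 3.4
  endloop
 endfacet
 facet normal 0.066 0.268 -0.961
  outer loop
   vertex 1.0 5.5 1.5
   vertex 3.1 5.7 1.7
   vertex 0.2 1.4 0.3
  endloop
 endfacet
 facet normal 0.497 0.540 0.680
  outer loop
   vertex 4.4 4.0 2.1
   vertex 3.1 5.7 1.7
   vertex 5.6 0.0 4.4
  endloop
 endfacet
 facet normal 0.526 -0.300 -0.796
  outer loop
   vertex 4.4 4.0 2.1
   vertex 5.6 0.0 4.4
   vertex 0.2 1.4 0.3
  endloop
 endfacet
 facet normal 0.363 0.058 -0.930
  outer loop
   vertex 4.4 4.0 2.1
   vertex 0.2 1.4 0.3
   vertex 3.1 5.7 1.7
  endloop
 endfacet
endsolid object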